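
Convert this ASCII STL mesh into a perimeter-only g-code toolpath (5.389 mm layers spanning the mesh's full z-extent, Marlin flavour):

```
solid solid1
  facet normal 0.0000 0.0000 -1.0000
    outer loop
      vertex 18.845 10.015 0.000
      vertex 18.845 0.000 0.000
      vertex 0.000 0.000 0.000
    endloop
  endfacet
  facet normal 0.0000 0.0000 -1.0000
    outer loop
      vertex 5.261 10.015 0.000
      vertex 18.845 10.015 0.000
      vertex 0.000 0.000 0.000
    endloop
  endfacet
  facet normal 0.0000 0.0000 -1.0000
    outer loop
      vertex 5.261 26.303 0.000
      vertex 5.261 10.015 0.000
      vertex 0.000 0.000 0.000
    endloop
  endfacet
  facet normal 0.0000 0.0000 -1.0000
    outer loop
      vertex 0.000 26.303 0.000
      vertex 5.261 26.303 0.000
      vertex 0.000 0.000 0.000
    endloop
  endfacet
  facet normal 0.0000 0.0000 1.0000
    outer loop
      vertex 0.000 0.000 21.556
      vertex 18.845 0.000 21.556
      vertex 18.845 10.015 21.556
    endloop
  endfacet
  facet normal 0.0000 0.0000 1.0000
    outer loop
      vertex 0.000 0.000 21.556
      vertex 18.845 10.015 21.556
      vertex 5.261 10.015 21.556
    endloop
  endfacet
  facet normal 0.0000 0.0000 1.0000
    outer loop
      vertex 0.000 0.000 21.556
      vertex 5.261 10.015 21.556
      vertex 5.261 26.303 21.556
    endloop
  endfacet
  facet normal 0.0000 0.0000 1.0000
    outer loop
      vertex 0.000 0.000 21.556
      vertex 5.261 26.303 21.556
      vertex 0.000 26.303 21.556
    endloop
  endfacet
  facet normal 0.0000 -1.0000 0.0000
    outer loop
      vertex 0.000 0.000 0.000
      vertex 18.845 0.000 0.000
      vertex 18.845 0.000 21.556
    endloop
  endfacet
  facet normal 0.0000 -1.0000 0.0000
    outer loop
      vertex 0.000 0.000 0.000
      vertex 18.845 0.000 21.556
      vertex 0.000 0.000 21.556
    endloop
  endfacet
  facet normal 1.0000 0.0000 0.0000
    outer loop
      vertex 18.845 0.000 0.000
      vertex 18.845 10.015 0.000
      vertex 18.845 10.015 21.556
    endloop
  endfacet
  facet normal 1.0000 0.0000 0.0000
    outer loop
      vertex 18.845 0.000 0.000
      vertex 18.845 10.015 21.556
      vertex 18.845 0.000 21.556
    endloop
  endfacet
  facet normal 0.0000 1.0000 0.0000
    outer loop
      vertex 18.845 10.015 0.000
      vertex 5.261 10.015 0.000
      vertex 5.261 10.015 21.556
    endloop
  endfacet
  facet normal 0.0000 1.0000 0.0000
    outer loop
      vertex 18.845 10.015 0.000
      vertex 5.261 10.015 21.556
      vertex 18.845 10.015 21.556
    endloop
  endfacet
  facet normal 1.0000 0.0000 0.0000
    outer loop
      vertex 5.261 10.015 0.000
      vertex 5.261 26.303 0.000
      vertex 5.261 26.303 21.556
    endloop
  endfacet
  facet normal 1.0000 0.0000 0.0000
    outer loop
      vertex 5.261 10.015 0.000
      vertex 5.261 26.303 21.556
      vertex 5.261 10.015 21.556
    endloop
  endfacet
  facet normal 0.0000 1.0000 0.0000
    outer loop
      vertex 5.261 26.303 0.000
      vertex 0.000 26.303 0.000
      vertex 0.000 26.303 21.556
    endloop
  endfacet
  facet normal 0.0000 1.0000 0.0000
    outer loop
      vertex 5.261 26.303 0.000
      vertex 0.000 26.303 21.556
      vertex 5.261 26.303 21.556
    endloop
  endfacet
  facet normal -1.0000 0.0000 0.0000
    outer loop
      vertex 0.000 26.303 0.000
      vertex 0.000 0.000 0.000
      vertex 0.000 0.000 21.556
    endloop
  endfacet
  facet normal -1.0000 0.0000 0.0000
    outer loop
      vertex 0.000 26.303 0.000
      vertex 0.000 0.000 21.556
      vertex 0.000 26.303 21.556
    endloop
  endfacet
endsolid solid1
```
; perimeter-only toolpath
G21 ; units = mm
G90 ; absolute positioning
G28 ; home
; layer 1
G0 Z5.389
G0 X0.000 Y0.000
G1 X18.845 Y0.000
G1 X18.845 Y10.015
G1 X5.261 Y10.015
G1 X5.261 Y26.303
G1 X0.000 Y26.303
G1 X0.000 Y0.000
; layer 2
G0 Z10.778
G0 X0.000 Y0.000
G1 X18.845 Y0.000
G1 X18.845 Y10.015
G1 X5.261 Y10.015
G1 X5.261 Y26.303
G1 X0.000 Y26.303
G1 X0.000 Y0.000
; layer 3
G0 Z16.167
G0 X0.000 Y0.000
G1 X18.845 Y0.000
G1 X18.845 Y10.015
G1 X5.261 Y10.015
G1 X5.261 Y26.303
G1 X0.000 Y26.303
G1 X0.000 Y0.000
; layer 4
G0 Z21.556
G0 X0.000 Y0.000
G1 X18.845 Y0.000
G1 X18.845 Y10.015
G1 X5.261 Y10.015
G1 X5.261 Y26.303
G1 X0.000 Y26.303
G1 X0.000 Y0.000
M2 ; end

The solid is an L-shaped prism: outer 18.8 × 26.3 mm, arm thicknesses ≈ 10 mm (horizontal) and 5.26 mm (vertical), extruded 21.6 mm in z. Slicing at Δz = 5.389 mm — 4 equal slices spanning the solid's height, so layer i sits at z = i·h/4 — gives 4 non-empty perimeters. Each is a 6-segment closed polygon; G0 lifts to the layer z and rapids to the start vertex, then G1 traces the edges.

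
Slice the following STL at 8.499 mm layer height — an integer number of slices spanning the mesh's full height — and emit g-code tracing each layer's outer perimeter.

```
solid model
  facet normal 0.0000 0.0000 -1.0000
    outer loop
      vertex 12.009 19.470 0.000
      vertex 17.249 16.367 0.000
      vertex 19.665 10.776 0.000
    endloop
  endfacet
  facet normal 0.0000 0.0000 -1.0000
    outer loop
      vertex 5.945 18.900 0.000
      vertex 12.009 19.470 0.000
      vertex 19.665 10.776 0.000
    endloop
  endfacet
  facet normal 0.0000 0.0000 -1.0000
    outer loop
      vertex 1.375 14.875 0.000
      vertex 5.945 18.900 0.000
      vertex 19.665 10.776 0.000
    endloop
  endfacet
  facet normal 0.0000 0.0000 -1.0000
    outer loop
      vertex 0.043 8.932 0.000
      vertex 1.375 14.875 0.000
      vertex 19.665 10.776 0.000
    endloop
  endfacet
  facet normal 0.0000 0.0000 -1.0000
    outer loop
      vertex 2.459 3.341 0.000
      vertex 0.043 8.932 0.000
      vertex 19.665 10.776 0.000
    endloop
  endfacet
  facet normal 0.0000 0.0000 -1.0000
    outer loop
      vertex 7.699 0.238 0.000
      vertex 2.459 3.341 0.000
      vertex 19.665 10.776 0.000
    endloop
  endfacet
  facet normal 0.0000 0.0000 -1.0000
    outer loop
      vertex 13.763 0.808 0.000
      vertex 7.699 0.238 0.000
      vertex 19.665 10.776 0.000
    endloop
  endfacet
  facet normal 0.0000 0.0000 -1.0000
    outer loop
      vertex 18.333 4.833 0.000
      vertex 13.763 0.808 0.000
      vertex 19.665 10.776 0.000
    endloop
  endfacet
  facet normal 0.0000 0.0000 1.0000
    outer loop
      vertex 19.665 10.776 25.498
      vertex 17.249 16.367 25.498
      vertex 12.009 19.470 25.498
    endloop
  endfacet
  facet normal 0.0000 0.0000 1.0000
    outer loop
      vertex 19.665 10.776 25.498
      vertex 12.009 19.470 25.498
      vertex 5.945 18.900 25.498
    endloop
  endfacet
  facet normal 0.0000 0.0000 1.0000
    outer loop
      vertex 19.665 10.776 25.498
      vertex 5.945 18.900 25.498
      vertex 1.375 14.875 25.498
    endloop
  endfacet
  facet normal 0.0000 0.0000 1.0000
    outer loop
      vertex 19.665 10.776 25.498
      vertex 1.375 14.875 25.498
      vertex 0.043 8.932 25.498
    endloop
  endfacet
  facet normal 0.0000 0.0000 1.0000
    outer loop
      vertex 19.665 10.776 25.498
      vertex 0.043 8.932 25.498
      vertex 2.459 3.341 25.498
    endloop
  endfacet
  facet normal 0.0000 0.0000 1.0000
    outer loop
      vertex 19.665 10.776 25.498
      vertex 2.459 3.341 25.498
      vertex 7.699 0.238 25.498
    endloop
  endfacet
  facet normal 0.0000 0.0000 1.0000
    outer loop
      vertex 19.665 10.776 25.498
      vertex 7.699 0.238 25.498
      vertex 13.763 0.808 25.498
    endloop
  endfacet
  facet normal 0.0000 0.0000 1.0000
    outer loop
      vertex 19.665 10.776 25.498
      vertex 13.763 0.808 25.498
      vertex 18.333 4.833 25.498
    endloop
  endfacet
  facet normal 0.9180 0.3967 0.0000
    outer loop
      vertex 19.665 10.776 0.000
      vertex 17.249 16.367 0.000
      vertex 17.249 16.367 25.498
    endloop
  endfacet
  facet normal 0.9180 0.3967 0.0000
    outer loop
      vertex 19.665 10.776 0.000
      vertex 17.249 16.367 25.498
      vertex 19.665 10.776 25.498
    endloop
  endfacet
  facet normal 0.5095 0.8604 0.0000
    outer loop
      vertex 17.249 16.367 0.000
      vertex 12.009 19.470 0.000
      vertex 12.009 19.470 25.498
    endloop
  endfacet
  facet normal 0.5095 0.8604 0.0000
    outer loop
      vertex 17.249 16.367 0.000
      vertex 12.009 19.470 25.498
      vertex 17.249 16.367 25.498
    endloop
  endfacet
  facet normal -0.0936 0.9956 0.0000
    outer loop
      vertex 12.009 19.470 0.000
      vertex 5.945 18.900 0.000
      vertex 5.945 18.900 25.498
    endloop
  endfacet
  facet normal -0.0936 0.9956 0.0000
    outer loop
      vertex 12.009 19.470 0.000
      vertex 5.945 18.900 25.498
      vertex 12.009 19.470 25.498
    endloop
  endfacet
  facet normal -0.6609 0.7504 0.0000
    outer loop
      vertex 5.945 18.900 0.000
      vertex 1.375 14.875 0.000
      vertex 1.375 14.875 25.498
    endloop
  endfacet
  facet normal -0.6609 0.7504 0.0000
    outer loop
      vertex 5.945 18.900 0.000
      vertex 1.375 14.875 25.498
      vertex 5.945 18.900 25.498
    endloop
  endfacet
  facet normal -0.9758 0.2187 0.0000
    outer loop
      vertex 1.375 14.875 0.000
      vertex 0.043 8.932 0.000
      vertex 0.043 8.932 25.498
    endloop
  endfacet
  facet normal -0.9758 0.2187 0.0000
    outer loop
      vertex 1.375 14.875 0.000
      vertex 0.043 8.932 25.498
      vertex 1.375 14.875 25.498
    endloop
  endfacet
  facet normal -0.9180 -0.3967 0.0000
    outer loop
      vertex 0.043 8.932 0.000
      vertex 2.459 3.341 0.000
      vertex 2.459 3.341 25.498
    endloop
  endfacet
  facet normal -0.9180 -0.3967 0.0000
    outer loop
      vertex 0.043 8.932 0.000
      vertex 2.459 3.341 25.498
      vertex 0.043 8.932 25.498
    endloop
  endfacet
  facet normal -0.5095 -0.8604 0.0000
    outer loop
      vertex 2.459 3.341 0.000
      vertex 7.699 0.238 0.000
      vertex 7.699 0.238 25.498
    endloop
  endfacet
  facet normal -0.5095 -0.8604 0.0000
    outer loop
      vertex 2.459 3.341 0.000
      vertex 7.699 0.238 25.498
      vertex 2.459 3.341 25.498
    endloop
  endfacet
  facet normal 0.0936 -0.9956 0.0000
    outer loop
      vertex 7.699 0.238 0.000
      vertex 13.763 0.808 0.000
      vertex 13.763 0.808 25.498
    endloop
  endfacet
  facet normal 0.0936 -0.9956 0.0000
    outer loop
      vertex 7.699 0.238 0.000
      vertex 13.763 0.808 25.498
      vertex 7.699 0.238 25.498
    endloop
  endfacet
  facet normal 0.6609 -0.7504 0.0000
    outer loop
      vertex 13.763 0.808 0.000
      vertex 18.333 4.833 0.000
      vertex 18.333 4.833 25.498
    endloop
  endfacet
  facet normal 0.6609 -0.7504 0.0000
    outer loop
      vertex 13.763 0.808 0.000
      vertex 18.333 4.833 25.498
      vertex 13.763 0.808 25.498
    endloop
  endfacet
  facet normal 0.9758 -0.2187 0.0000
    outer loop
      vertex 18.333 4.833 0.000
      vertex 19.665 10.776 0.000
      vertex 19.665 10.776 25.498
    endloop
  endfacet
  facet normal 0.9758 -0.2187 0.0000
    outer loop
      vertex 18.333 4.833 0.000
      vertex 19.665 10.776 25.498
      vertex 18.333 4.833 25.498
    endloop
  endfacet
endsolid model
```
; perimeter-only toolpath
G21 ; units = mm
G90 ; absolute positioning
G28 ; home
; layer 1
G0 Z8.499
G0 X19.665 Y10.776
G1 X17.249 Y16.367
G1 X12.009 Y19.470
G1 X5.945 Y18.900
G1 X1.375 Y14.875
G1 X0.043 Y8.932
G1 X2.459 Y3.341
G1 X7.699 Y0.238
G1 X13.763 Y0.808
G1 X18.333 Y4.833
G1 X19.665 Y10.776
; layer 2
G0 Z16.999
G0 X19.665 Y10.776
G1 X17.249 Y16.367
G1 X12.009 Y19.470
G1 X5.945 Y18.900
G1 X1.375 Y14.875
G1 X0.043 Y8.932
G1 X2.459 Y3.341
G1 X7.699 Y0.238
G1 X13.763 Y0.808
G1 X18.333 Y4.833
G1 X19.665 Y10.776
; layer 3
G0 Z25.498
G0 X19.665 Y10.776
G1 X17.249 Y16.367
G1 X12.009 Y19.470
G1 X5.945 Y18.900
G1 X1.375 Y14.875
G1 X0.043 Y8.932
G1 X2.459 Y3.341
G1 X7.699 Y0.238
G1 X13.763 Y0.808
G1 X18.333 Y4.833
G1 X19.665 Y10.776
M2 ; end

The solid is a regular 10-sided prism (a cylinder approximated with 10 flat sides), circumscribed radius ≈ 9.85 mm, height ≈ 25.5 mm. Slicing at Δz = 8.499 mm — 3 equal slices spanning the solid's height, so layer i sits at z = i·h/3 — gives 3 non-empty perimeters. Each is a 10-segment closed polygon; G0 lifts to the layer z and rapids to the start vertex, then G1 traces the edges.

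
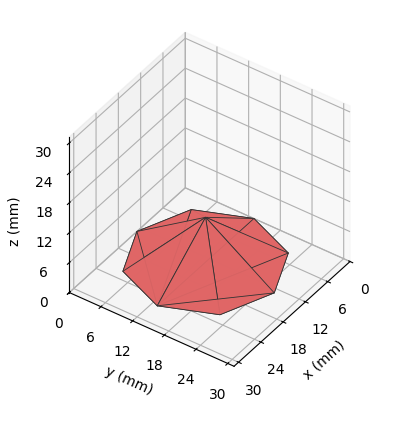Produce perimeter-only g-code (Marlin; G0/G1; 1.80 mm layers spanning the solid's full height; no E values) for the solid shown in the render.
Reading the render: the shape is a regular 8-sided pyramid, base circumscribed radius ≈ 13 mm, apex at z ≈ 9 mm (dimensions read to the nearest mm from the axis ticks). For the g-code, the solid's height is divided into equal slices at the stated Δz and each level perimeter traced with G1 moves after a G0 lift.

; perimeter-only toolpath
G21 ; units = mm
G90 ; absolute positioning
G28 ; home
; layer 1
G0 Z1.80
G0 X23.40 Y13.00
G1 X20.35 Y20.35
G1 X13.00 Y23.40
G1 X5.65 Y20.35
G1 X2.60 Y13.00
G1 X5.65 Y5.65
G1 X13.00 Y2.60
G1 X20.35 Y5.65
G1 X23.40 Y13.00
; layer 2
G0 Z3.60
G0 X20.80 Y13.00
G1 X18.51 Y18.51
G1 X13.00 Y20.80
G1 X7.49 Y18.51
G1 X5.20 Y13.00
G1 X7.49 Y7.49
G1 X13.00 Y5.20
G1 X18.51 Y7.49
G1 X20.80 Y13.00
; layer 3
G0 Z5.40
G0 X18.20 Y13.00
G1 X16.68 Y16.68
G1 X13.00 Y18.20
G1 X9.32 Y16.68
G1 X7.80 Y13.00
G1 X9.32 Y9.32
G1 X13.00 Y7.80
G1 X16.68 Y9.32
G1 X18.20 Y13.00
; layer 4
G0 Z7.20
G0 X15.60 Y13.00
G1 X14.84 Y14.84
G1 X13.00 Y15.60
G1 X11.16 Y14.84
G1 X10.40 Y13.00
G1 X11.16 Y11.16
G1 X13.00 Y10.40
G1 X14.84 Y11.16
G1 X15.60 Y13.00
M2 ; end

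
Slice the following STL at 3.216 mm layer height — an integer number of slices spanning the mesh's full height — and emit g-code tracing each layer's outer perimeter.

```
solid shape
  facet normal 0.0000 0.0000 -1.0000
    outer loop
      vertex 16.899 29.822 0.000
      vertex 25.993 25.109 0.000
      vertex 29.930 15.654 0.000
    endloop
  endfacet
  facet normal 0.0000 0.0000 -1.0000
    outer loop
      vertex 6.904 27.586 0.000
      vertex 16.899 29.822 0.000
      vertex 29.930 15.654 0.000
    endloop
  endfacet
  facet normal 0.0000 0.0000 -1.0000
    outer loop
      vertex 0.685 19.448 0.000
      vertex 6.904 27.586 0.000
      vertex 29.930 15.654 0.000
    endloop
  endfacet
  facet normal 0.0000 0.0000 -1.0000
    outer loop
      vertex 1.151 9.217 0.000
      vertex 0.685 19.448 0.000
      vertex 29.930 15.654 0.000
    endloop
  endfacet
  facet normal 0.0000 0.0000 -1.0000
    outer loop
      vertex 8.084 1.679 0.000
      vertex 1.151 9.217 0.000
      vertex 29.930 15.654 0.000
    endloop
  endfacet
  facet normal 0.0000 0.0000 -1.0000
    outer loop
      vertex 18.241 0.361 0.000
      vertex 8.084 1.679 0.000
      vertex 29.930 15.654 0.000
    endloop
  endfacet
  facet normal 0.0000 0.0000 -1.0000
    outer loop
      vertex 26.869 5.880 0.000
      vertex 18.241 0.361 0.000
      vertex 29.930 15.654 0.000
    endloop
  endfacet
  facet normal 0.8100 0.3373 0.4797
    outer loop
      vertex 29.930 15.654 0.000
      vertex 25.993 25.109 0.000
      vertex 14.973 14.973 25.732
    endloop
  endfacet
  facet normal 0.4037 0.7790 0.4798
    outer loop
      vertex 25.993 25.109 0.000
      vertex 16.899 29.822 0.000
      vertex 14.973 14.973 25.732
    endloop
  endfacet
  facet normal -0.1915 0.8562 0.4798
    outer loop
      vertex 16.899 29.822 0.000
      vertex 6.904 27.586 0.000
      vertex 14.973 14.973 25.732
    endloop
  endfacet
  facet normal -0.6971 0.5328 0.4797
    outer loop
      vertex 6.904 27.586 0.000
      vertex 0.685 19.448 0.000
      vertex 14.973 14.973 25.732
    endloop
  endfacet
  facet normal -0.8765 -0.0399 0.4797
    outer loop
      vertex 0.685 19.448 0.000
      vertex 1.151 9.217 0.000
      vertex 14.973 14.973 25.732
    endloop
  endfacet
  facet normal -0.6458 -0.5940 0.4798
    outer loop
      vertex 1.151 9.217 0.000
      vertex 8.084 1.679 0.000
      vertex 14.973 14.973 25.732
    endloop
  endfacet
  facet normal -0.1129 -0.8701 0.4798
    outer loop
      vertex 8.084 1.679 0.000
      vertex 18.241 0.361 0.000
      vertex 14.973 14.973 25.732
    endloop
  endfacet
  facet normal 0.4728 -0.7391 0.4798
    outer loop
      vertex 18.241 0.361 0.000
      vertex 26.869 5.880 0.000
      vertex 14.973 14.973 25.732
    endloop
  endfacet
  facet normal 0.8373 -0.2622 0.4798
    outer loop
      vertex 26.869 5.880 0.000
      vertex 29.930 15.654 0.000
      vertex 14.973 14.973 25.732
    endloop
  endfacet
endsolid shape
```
; perimeter-only toolpath
G21 ; units = mm
G90 ; absolute positioning
G28 ; home
; layer 1
G0 Z3.216
G0 X28.060 Y15.569
G1 X24.616 Y23.842
G1 X16.658 Y27.966
G1 X7.913 Y26.009
G1 X2.471 Y18.889
G1 X2.879 Y9.937
G1 X8.945 Y3.341
G1 X17.832 Y2.188
G1 X25.382 Y7.017
G1 X28.060 Y15.569
; layer 2
G0 Z6.433
G0 X26.191 Y15.484
G1 X23.238 Y22.575
G1 X16.418 Y26.110
G1 X8.921 Y24.433
G1 X4.257 Y18.329
G1 X4.607 Y10.656
G1 X9.806 Y5.003
G1 X17.424 Y4.014
G1 X23.895 Y8.153
G1 X26.191 Y15.484
; layer 3
G0 Z9.649
G0 X24.321 Y15.399
G1 X21.861 Y21.308
G1 X16.177 Y24.254
G1 X9.930 Y22.856
G1 X6.043 Y17.770
G1 X6.334 Y11.376
G1 X10.667 Y6.664
G1 X17.015 Y5.841
G1 X22.408 Y9.290
G1 X24.321 Y15.399
; layer 4
G0 Z12.866
G0 X22.451 Y15.314
G1 X20.483 Y20.041
G1 X15.936 Y22.398
G1 X10.939 Y21.279
G1 X7.829 Y17.210
G1 X8.062 Y12.095
G1 X11.529 Y8.326
G1 X16.607 Y7.667
G1 X20.921 Y10.427
G1 X22.451 Y15.314
; layer 5
G0 Z16.082
G0 X20.582 Y15.228
G1 X19.105 Y18.774
G1 X15.695 Y20.541
G1 X11.947 Y19.703
G1 X9.615 Y16.651
G1 X9.790 Y12.815
G1 X12.390 Y9.988
G1 X16.199 Y9.494
G1 X19.434 Y11.563
G1 X20.582 Y15.228
; layer 6
G0 Z19.299
G0 X18.712 Y15.143
G1 X17.728 Y17.507
G1 X15.455 Y18.685
G1 X12.956 Y18.126
G1 X11.401 Y16.092
G1 X11.518 Y13.534
G1 X13.251 Y11.650
G1 X15.790 Y11.320
G1 X17.947 Y12.700
G1 X18.712 Y15.143
; layer 7
G0 Z22.515
G0 X16.843 Y15.058
G1 X16.351 Y16.240
G1 X15.214 Y16.829
G1 X13.964 Y16.550
G1 X13.187 Y15.532
G1 X13.245 Y14.254
G1 X14.112 Y13.311
G1 X15.382 Y13.147
G1 X16.460 Y13.836
G1 X16.843 Y15.058
M2 ; end

The solid is a regular 9-sided pyramid, base circumscribed radius ≈ 15 mm, apex at z ≈ 25.7 mm. Slicing at Δz = 3.216 mm — 8 equal slices spanning the solid's height, so layer i sits at z = i·h/8 — gives 7 non-empty perimeters. Each is a 9-segment closed polygon; G0 lifts to the layer z and rapids to the start vertex, then G1 traces the edges. The cross-section shrinks linearly with z (the slice at the apex is degenerate and omitted).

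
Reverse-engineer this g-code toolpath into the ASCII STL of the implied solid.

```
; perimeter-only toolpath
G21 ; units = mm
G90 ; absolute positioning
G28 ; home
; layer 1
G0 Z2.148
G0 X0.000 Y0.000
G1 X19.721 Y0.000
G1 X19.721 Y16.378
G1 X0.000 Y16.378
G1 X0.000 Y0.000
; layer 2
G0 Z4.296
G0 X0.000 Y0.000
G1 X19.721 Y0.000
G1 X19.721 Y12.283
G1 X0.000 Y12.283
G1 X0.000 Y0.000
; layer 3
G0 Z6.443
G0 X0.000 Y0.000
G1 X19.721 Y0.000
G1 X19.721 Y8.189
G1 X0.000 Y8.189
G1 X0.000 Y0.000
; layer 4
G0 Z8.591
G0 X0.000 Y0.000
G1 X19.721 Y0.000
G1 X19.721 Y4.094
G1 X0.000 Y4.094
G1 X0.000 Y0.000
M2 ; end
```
solid part
  facet normal 0.0000 0.0000 -1.0000
    outer loop
      vertex 19.721 20.472 0.000
      vertex 19.721 0.000 0.000
      vertex 0.000 0.000 0.000
    endloop
  endfacet
  facet normal 0.0000 0.0000 -1.0000
    outer loop
      vertex 0.000 20.472 0.000
      vertex 19.721 20.472 0.000
      vertex 0.000 0.000 0.000
    endloop
  endfacet
  facet normal 0.0000 -1.0000 0.0000
    outer loop
      vertex 0.000 0.000 0.000
      vertex 19.721 0.000 0.000
      vertex 19.721 0.000 10.739
    endloop
  endfacet
  facet normal 0.0000 -1.0000 0.0000
    outer loop
      vertex 0.000 0.000 0.000
      vertex 19.721 0.000 10.739
      vertex 0.000 0.000 10.739
    endloop
  endfacet
  facet normal 0.0000 0.4645 0.8856
    outer loop
      vertex 0.000 0.000 10.739
      vertex 19.721 0.000 10.739
      vertex 19.721 20.472 0.000
    endloop
  endfacet
  facet normal 0.0000 0.4645 0.8856
    outer loop
      vertex 0.000 0.000 10.739
      vertex 19.721 20.472 0.000
      vertex 0.000 20.472 0.000
    endloop
  endfacet
  facet normal -1.0000 0.0000 0.0000
    outer loop
      vertex 0.000 0.000 10.739
      vertex 0.000 20.472 0.000
      vertex 0.000 0.000 0.000
    endloop
  endfacet
  facet normal 1.0000 0.0000 0.0000
    outer loop
      vertex 19.721 0.000 0.000
      vertex 19.721 20.472 0.000
      vertex 19.721 0.000 10.739
    endloop
  endfacet
endsolid part

The G0 Z moves step by Δz≈2.148 mm. The G1 loops shrink linearly with z, so the solid tapers from its base footprint up to z≈10.7. Closing with a flat bottom cap and the tapered top and triangulating gives 8 facets — a wedge (ramp): 19.7 × 20.5 mm base, rising to 10.7 mm along the y=0 edge and sloping linearly to z=0 at y=20.5.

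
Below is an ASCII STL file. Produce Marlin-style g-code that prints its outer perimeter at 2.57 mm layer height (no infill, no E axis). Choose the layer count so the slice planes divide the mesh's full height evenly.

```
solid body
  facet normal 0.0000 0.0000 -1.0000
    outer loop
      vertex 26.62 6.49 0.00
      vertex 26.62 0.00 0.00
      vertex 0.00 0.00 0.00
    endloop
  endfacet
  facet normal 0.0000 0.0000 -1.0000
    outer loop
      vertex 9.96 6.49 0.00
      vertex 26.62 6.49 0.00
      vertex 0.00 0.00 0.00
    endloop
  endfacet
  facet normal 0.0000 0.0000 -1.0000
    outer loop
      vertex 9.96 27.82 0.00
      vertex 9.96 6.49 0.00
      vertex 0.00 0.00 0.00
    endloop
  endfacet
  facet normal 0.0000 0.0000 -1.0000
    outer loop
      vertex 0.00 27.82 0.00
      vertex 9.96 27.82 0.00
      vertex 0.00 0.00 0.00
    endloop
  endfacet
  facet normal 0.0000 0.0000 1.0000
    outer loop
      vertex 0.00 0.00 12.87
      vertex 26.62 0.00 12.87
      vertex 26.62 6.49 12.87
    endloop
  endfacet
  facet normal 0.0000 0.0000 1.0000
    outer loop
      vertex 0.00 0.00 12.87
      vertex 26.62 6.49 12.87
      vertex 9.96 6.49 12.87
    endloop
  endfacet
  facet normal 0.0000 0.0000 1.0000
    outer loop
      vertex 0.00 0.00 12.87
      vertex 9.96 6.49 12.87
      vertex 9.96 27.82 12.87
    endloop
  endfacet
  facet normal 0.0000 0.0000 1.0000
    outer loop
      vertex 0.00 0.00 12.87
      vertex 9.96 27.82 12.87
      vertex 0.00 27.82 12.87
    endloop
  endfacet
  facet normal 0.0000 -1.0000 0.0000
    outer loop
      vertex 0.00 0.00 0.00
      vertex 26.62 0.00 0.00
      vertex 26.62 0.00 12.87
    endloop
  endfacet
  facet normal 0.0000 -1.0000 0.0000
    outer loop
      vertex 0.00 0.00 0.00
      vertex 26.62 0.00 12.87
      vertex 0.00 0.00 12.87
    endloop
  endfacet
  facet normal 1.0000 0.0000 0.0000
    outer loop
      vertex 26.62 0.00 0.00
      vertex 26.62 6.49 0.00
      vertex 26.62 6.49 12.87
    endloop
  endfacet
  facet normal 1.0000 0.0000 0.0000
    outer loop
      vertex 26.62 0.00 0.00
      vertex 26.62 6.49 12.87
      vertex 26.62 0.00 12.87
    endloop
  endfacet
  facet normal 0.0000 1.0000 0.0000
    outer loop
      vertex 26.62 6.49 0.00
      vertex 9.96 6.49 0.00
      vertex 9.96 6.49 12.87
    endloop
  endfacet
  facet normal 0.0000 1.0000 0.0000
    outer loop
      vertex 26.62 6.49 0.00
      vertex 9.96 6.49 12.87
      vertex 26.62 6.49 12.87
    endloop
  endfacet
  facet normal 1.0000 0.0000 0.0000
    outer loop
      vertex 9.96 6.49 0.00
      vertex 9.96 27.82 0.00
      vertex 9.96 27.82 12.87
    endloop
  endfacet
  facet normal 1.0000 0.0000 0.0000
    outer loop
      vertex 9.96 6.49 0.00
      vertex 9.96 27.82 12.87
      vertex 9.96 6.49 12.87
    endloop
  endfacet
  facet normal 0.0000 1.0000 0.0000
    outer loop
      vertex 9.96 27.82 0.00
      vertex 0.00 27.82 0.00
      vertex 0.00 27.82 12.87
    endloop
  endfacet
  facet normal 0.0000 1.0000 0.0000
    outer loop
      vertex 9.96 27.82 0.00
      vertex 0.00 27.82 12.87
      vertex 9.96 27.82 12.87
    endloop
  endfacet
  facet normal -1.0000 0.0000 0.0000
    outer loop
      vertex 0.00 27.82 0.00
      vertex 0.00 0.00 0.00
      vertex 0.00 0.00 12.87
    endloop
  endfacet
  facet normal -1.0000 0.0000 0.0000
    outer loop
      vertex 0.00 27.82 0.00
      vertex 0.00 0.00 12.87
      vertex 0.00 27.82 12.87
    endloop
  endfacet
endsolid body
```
; perimeter-only toolpath
G21 ; units = mm
G90 ; absolute positioning
G28 ; home
; layer 1
G0 Z2.57
G0 X0.00 Y0.00
G1 X26.62 Y0.00
G1 X26.62 Y6.49
G1 X9.96 Y6.49
G1 X9.96 Y27.82
G1 X0.00 Y27.82
G1 X0.00 Y0.00
; layer 2
G0 Z5.15
G0 X0.00 Y0.00
G1 X26.62 Y0.00
G1 X26.62 Y6.49
G1 X9.96 Y6.49
G1 X9.96 Y27.82
G1 X0.00 Y27.82
G1 X0.00 Y0.00
; layer 3
G0 Z7.72
G0 X0.00 Y0.00
G1 X26.62 Y0.00
G1 X26.62 Y6.49
G1 X9.96 Y6.49
G1 X9.96 Y27.82
G1 X0.00 Y27.82
G1 X0.00 Y0.00
; layer 4
G0 Z10.30
G0 X0.00 Y0.00
G1 X26.62 Y0.00
G1 X26.62 Y6.49
G1 X9.96 Y6.49
G1 X9.96 Y27.82
G1 X0.00 Y27.82
G1 X0.00 Y0.00
; layer 5
G0 Z12.87
G0 X0.00 Y0.00
G1 X26.62 Y0.00
G1 X26.62 Y6.49
G1 X9.96 Y6.49
G1 X9.96 Y27.82
G1 X0.00 Y27.82
G1 X0.00 Y0.00
M2 ; end

The solid is an L-shaped prism: outer 26.6 × 27.8 mm, arm thicknesses ≈ 6.49 mm (horizontal) and 9.96 mm (vertical), extruded 12.9 mm in z. Slicing at Δz = 2.57 mm — 5 equal slices spanning the solid's height, so layer i sits at z = i·h/5 — gives 5 non-empty perimeters. Each is a 6-segment closed polygon; G0 lifts to the layer z and rapids to the start vertex, then G1 traces the edges.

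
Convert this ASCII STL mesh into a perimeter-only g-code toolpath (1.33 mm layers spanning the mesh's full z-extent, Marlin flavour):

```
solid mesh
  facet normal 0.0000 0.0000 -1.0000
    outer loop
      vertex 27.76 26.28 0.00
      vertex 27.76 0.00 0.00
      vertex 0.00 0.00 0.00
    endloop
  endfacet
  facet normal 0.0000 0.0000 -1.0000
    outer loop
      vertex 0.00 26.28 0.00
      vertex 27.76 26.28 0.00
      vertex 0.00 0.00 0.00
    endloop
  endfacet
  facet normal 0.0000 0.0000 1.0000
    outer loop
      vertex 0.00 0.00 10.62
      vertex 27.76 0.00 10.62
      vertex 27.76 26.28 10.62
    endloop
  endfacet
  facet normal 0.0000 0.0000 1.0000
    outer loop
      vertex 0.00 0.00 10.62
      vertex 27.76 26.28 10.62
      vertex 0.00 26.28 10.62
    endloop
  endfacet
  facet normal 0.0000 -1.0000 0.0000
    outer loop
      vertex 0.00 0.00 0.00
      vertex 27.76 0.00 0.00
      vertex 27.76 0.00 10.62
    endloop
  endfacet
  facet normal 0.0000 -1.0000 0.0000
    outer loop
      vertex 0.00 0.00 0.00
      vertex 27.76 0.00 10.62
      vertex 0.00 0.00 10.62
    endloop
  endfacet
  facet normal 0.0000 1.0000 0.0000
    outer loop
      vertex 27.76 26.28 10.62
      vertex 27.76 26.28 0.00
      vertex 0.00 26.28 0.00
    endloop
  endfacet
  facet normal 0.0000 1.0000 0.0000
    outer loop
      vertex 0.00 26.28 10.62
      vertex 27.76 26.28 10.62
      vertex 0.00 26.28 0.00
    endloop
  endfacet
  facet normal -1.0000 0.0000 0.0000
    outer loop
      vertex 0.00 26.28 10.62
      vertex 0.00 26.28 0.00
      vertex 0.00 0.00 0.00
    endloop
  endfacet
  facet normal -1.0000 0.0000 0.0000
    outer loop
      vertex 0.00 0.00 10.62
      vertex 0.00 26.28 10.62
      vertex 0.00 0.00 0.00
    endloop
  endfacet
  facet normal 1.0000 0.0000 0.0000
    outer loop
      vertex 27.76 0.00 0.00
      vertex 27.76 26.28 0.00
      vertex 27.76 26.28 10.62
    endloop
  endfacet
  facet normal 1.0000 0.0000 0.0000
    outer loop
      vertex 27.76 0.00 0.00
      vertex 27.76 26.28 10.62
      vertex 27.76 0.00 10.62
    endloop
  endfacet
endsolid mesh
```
; perimeter-only toolpath
G21 ; units = mm
G90 ; absolute positioning
G28 ; home
; layer 1
G0 Z1.33
G0 X0.00 Y0.00
G1 X27.76 Y0.00
G1 X27.76 Y26.28
G1 X0.00 Y26.28
G1 X0.00 Y0.00
; layer 2
G0 Z2.65
G0 X0.00 Y0.00
G1 X27.76 Y0.00
G1 X27.76 Y26.28
G1 X0.00 Y26.28
G1 X0.00 Y0.00
; layer 3
G0 Z3.98
G0 X0.00 Y0.00
G1 X27.76 Y0.00
G1 X27.76 Y26.28
G1 X0.00 Y26.28
G1 X0.00 Y0.00
; layer 4
G0 Z5.31
G0 X0.00 Y0.00
G1 X27.76 Y0.00
G1 X27.76 Y26.28
G1 X0.00 Y26.28
G1 X0.00 Y0.00
; layer 5
G0 Z6.64
G0 X0.00 Y0.00
G1 X27.76 Y0.00
G1 X27.76 Y26.28
G1 X0.00 Y26.28
G1 X0.00 Y0.00
; layer 6
G0 Z7.96
G0 X0.00 Y0.00
G1 X27.76 Y0.00
G1 X27.76 Y26.28
G1 X0.00 Y26.28
G1 X0.00 Y0.00
; layer 7
G0 Z9.29
G0 X0.00 Y0.00
G1 X27.76 Y0.00
G1 X27.76 Y26.28
G1 X0.00 Y26.28
G1 X0.00 Y0.00
; layer 8
G0 Z10.62
G0 X0.00 Y0.00
G1 X27.76 Y0.00
G1 X27.76 Y26.28
G1 X0.00 Y26.28
G1 X0.00 Y0.00
M2 ; end

The solid is a rectangular box, roughly 27.8 × 26.3 mm footprint and 10.6 mm tall. Slicing at Δz = 1.33 mm — 8 equal slices spanning the solid's height, so layer i sits at z = i·h/8 — gives 8 non-empty perimeters. Each is a 4-segment closed polygon; G0 lifts to the layer z and rapids to the start vertex, then G1 traces the edges.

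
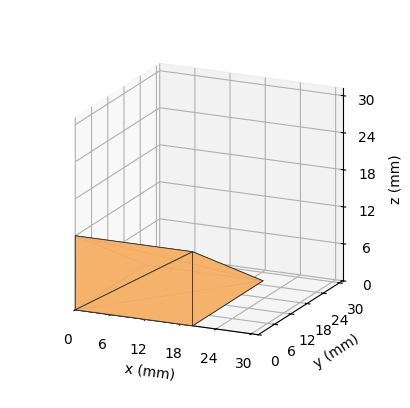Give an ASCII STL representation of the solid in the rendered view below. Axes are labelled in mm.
Reading the render: the shape is a wedge (ramp): 20 × 26 mm base, rising to 12 mm along the y=0 edge and sloping linearly to z=0 at y=26 (dimensions read to the nearest mm from the axis ticks). For the STL, each face is triangulated and given an outward normal.

solid part
  facet normal 0.0000 0.0000 -1.0000
    outer loop
      vertex 20.0 26.0 0.0
      vertex 20.0 0.0 0.0
      vertex 0.0 0.0 0.0
    endloop
  endfacet
  facet normal 0.0000 0.0000 -1.0000
    outer loop
      vertex 0.0 26.0 0.0
      vertex 20.0 26.0 0.0
      vertex 0.0 0.0 0.0
    endloop
  endfacet
  facet normal 0.0000 -1.0000 0.0000
    outer loop
      vertex 0.0 0.0 0.0
      vertex 20.0 0.0 0.0
      vertex 20.0 0.0 12.0
    endloop
  endfacet
  facet normal 0.0000 -1.0000 0.0000
    outer loop
      vertex 0.0 0.0 0.0
      vertex 20.0 0.0 12.0
      vertex 0.0 0.0 12.0
    endloop
  endfacet
  facet normal 0.0000 0.4191 0.9080
    outer loop
      vertex 0.0 0.0 12.0
      vertex 20.0 0.0 12.0
      vertex 20.0 26.0 0.0
    endloop
  endfacet
  facet normal 0.0000 0.4191 0.9080
    outer loop
      vertex 0.0 0.0 12.0
      vertex 20.0 26.0 0.0
      vertex 0.0 26.0 0.0
    endloop
  endfacet
  facet normal -1.0000 0.0000 0.0000
    outer loop
      vertex 0.0 0.0 12.0
      vertex 0.0 26.0 0.0
      vertex 0.0 0.0 0.0
    endloop
  endfacet
  facet normal 1.0000 0.0000 0.0000
    outer loop
      vertex 20.0 0.0 0.0
      vertex 20.0 26.0 0.0
      vertex 20.0 0.0 12.0
    endloop
  endfacet
endsolid part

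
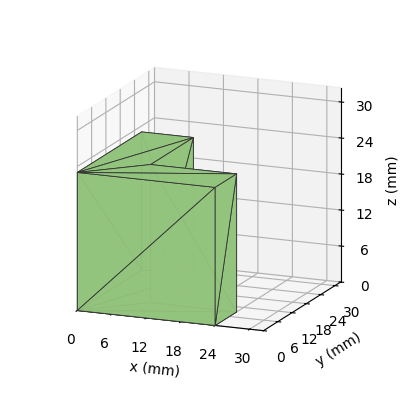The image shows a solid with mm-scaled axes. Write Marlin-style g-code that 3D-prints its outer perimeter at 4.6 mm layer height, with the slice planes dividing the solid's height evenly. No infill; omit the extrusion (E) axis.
Reading the render: the shape is an L-shaped prism: outer 24 × 27 mm, arm thicknesses ≈ 9 mm (horizontal) and 9 mm (vertical), extruded 23 mm in z (dimensions read to the nearest mm from the axis ticks). For the g-code, the solid's height is divided into equal slices at the stated Δz and each level perimeter traced with G1 moves after a G0 lift.

; perimeter-only toolpath
G21 ; units = mm
G90 ; absolute positioning
G28 ; home
; layer 1
G0 Z4.6
G0 X0.0 Y0.0
G1 X24.0 Y0.0
G1 X24.0 Y9.0
G1 X9.0 Y9.0
G1 X9.0 Y27.0
G1 X0.0 Y27.0
G1 X0.0 Y0.0
; layer 2
G0 Z9.2
G0 X0.0 Y0.0
G1 X24.0 Y0.0
G1 X24.0 Y9.0
G1 X9.0 Y9.0
G1 X9.0 Y27.0
G1 X0.0 Y27.0
G1 X0.0 Y0.0
; layer 3
G0 Z13.8
G0 X0.0 Y0.0
G1 X24.0 Y0.0
G1 X24.0 Y9.0
G1 X9.0 Y9.0
G1 X9.0 Y27.0
G1 X0.0 Y27.0
G1 X0.0 Y0.0
; layer 4
G0 Z18.4
G0 X0.0 Y0.0
G1 X24.0 Y0.0
G1 X24.0 Y9.0
G1 X9.0 Y9.0
G1 X9.0 Y27.0
G1 X0.0 Y27.0
G1 X0.0 Y0.0
; layer 5
G0 Z23.0
G0 X0.0 Y0.0
G1 X24.0 Y0.0
G1 X24.0 Y9.0
G1 X9.0 Y9.0
G1 X9.0 Y27.0
G1 X0.0 Y27.0
G1 X0.0 Y0.0
M2 ; end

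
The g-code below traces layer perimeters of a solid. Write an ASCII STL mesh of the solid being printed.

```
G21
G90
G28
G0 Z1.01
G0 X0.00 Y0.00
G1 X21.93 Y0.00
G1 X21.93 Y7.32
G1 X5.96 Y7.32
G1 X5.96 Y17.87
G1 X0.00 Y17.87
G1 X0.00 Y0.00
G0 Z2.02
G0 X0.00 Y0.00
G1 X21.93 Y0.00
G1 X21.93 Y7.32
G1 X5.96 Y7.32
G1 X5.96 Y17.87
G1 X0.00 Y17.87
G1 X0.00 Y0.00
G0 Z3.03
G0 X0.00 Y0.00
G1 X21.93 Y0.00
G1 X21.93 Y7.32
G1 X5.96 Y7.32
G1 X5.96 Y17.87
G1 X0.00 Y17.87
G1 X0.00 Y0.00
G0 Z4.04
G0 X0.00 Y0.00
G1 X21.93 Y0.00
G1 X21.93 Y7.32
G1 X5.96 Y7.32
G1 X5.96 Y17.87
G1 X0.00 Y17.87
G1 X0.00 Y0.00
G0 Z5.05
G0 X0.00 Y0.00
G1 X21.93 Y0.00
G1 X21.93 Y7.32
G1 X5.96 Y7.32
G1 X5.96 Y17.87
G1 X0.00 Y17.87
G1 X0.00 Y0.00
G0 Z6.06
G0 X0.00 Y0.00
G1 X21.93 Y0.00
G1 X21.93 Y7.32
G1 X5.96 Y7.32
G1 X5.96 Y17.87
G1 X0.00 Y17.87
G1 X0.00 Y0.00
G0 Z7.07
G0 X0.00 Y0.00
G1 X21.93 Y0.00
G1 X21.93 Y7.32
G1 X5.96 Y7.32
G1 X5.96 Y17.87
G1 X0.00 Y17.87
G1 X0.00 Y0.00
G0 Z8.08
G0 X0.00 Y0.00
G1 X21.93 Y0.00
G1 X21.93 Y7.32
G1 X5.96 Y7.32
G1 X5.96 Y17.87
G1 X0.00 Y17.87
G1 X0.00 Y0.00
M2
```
solid part
  facet normal 0.0000 0.0000 -1.0000
    outer loop
      vertex 21.93 7.32 0.00
      vertex 21.93 0.00 0.00
      vertex 0.00 0.00 0.00
    endloop
  endfacet
  facet normal 0.0000 0.0000 -1.0000
    outer loop
      vertex 5.96 7.32 0.00
      vertex 21.93 7.32 0.00
      vertex 0.00 0.00 0.00
    endloop
  endfacet
  facet normal 0.0000 0.0000 -1.0000
    outer loop
      vertex 5.96 17.87 0.00
      vertex 5.96 7.32 0.00
      vertex 0.00 0.00 0.00
    endloop
  endfacet
  facet normal 0.0000 0.0000 -1.0000
    outer loop
      vertex 0.00 17.87 0.00
      vertex 5.96 17.87 0.00
      vertex 0.00 0.00 0.00
    endloop
  endfacet
  facet normal 0.0000 0.0000 1.0000
    outer loop
      vertex 0.00 0.00 8.08
      vertex 21.93 0.00 8.08
      vertex 21.93 7.32 8.08
    endloop
  endfacet
  facet normal 0.0000 0.0000 1.0000
    outer loop
      vertex 0.00 0.00 8.08
      vertex 21.93 7.32 8.08
      vertex 5.96 7.32 8.08
    endloop
  endfacet
  facet normal 0.0000 0.0000 1.0000
    outer loop
      vertex 0.00 0.00 8.08
      vertex 5.96 7.32 8.08
      vertex 5.96 17.87 8.08
    endloop
  endfacet
  facet normal 0.0000 0.0000 1.0000
    outer loop
      vertex 0.00 0.00 8.08
      vertex 5.96 17.87 8.08
      vertex 0.00 17.87 8.08
    endloop
  endfacet
  facet normal 0.0000 -1.0000 0.0000
    outer loop
      vertex 0.00 0.00 0.00
      vertex 21.93 0.00 0.00
      vertex 21.93 0.00 8.08
    endloop
  endfacet
  facet normal 0.0000 -1.0000 0.0000
    outer loop
      vertex 0.00 0.00 0.00
      vertex 21.93 0.00 8.08
      vertex 0.00 0.00 8.08
    endloop
  endfacet
  facet normal 1.0000 0.0000 0.0000
    outer loop
      vertex 21.93 0.00 0.00
      vertex 21.93 7.32 0.00
      vertex 21.93 7.32 8.08
    endloop
  endfacet
  facet normal 1.0000 0.0000 0.0000
    outer loop
      vertex 21.93 0.00 0.00
      vertex 21.93 7.32 8.08
      vertex 21.93 0.00 8.08
    endloop
  endfacet
  facet normal 0.0000 1.0000 0.0000
    outer loop
      vertex 21.93 7.32 0.00
      vertex 5.96 7.32 0.00
      vertex 5.96 7.32 8.08
    endloop
  endfacet
  facet normal 0.0000 1.0000 0.0000
    outer loop
      vertex 21.93 7.32 0.00
      vertex 5.96 7.32 8.08
      vertex 21.93 7.32 8.08
    endloop
  endfacet
  facet normal 1.0000 0.0000 0.0000
    outer loop
      vertex 5.96 7.32 0.00
      vertex 5.96 17.87 0.00
      vertex 5.96 17.87 8.08
    endloop
  endfacet
  facet normal 1.0000 0.0000 0.0000
    outer loop
      vertex 5.96 7.32 0.00
      vertex 5.96 17.87 8.08
      vertex 5.96 7.32 8.08
    endloop
  endfacet
  facet normal 0.0000 1.0000 0.0000
    outer loop
      vertex 5.96 17.87 0.00
      vertex 0.00 17.87 0.00
      vertex 0.00 17.87 8.08
    endloop
  endfacet
  facet normal 0.0000 1.0000 0.0000
    outer loop
      vertex 5.96 17.87 0.00
      vertex 0.00 17.87 8.08
      vertex 5.96 17.87 8.08
    endloop
  endfacet
  facet normal -1.0000 0.0000 0.0000
    outer loop
      vertex 0.00 17.87 0.00
      vertex 0.00 0.00 0.00
      vertex 0.00 0.00 8.08
    endloop
  endfacet
  facet normal -1.0000 0.0000 0.0000
    outer loop
      vertex 0.00 17.87 0.00
      vertex 0.00 0.00 8.08
      vertex 0.00 17.87 8.08
    endloop
  endfacet
endsolid part

The G0 Z moves step by Δz≈1.01 mm. Every layer's G1 loop is the same polygon, so the solid is a straight extrusion of it from z=0 to z≈8.08. Closing with flat bottom and top caps and triangulating gives 20 facets — an L-shaped prism: outer 21.9 × 17.9 mm, arm thicknesses ≈ 7.32 mm (horizontal) and 5.96 mm (vertical), extruded 8.08 mm in z.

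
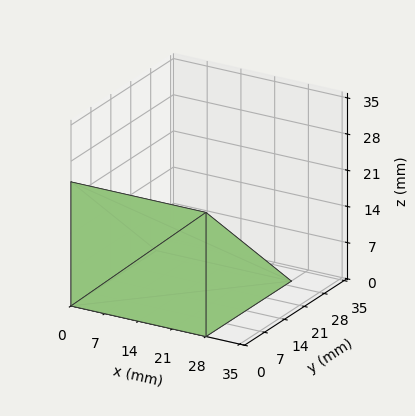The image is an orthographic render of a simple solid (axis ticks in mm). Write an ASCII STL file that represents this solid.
Reading the render: the shape is a wedge (ramp): 28 × 30 mm base, rising to 24 mm along the y=0 edge and sloping linearly to z=0 at y=30 (dimensions read to the nearest mm from the axis ticks). For the STL, each face is triangulated and given an outward normal.

solid part
  facet normal 0.0000 0.0000 -1.0000
    outer loop
      vertex 28.00 30.00 0.00
      vertex 28.00 0.00 0.00
      vertex 0.00 0.00 0.00
    endloop
  endfacet
  facet normal 0.0000 0.0000 -1.0000
    outer loop
      vertex 0.00 30.00 0.00
      vertex 28.00 30.00 0.00
      vertex 0.00 0.00 0.00
    endloop
  endfacet
  facet normal 0.0000 -1.0000 0.0000
    outer loop
      vertex 0.00 0.00 0.00
      vertex 28.00 0.00 0.00
      vertex 28.00 0.00 24.00
    endloop
  endfacet
  facet normal 0.0000 -1.0000 0.0000
    outer loop
      vertex 0.00 0.00 0.00
      vertex 28.00 0.00 24.00
      vertex 0.00 0.00 24.00
    endloop
  endfacet
  facet normal 0.0000 0.6247 0.7809
    outer loop
      vertex 0.00 0.00 24.00
      vertex 28.00 0.00 24.00
      vertex 28.00 30.00 0.00
    endloop
  endfacet
  facet normal 0.0000 0.6247 0.7809
    outer loop
      vertex 0.00 0.00 24.00
      vertex 28.00 30.00 0.00
      vertex 0.00 30.00 0.00
    endloop
  endfacet
  facet normal -1.0000 0.0000 0.0000
    outer loop
      vertex 0.00 0.00 24.00
      vertex 0.00 30.00 0.00
      vertex 0.00 0.00 0.00
    endloop
  endfacet
  facet normal 1.0000 0.0000 0.0000
    outer loop
      vertex 28.00 0.00 0.00
      vertex 28.00 30.00 0.00
      vertex 28.00 0.00 24.00
    endloop
  endfacet
endsolid part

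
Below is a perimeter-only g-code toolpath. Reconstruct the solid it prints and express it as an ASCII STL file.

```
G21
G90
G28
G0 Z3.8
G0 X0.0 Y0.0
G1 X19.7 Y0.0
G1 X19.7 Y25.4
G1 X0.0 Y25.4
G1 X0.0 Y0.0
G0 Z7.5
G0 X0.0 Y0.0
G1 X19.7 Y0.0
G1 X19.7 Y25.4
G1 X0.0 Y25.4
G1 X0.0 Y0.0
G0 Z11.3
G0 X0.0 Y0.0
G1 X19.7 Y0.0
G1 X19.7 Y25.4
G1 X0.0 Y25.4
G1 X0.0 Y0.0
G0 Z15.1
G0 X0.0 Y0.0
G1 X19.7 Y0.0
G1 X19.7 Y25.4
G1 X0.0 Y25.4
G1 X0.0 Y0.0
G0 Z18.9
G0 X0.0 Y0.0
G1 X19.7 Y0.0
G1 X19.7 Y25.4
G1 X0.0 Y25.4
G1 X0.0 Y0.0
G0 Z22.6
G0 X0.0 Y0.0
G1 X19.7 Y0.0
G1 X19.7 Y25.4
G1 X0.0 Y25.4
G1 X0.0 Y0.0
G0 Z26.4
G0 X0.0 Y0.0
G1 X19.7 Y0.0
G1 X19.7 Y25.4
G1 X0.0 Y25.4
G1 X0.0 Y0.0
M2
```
solid part
  facet normal 0.0000 0.0000 -1.0000
    outer loop
      vertex 19.7 25.4 0.0
      vertex 19.7 0.0 0.0
      vertex 0.0 0.0 0.0
    endloop
  endfacet
  facet normal 0.0000 0.0000 -1.0000
    outer loop
      vertex 0.0 25.4 0.0
      vertex 19.7 25.4 0.0
      vertex 0.0 0.0 0.0
    endloop
  endfacet
  facet normal 0.0000 0.0000 1.0000
    outer loop
      vertex 0.0 0.0 26.4
      vertex 19.7 0.0 26.4
      vertex 19.7 25.4 26.4
    endloop
  endfacet
  facet normal 0.0000 0.0000 1.0000
    outer loop
      vertex 0.0 0.0 26.4
      vertex 19.7 25.4 26.4
      vertex 0.0 25.4 26.4
    endloop
  endfacet
  facet normal 0.0000 -1.0000 0.0000
    outer loop
      vertex 0.0 0.0 0.0
      vertex 19.7 0.0 0.0
      vertex 19.7 0.0 26.4
    endloop
  endfacet
  facet normal 0.0000 -1.0000 0.0000
    outer loop
      vertex 0.0 0.0 0.0
      vertex 19.7 0.0 26.4
      vertex 0.0 0.0 26.4
    endloop
  endfacet
  facet normal 0.0000 1.0000 0.0000
    outer loop
      vertex 19.7 25.4 26.4
      vertex 19.7 25.4 0.0
      vertex 0.0 25.4 0.0
    endloop
  endfacet
  facet normal 0.0000 1.0000 0.0000
    outer loop
      vertex 0.0 25.4 26.4
      vertex 19.7 25.4 26.4
      vertex 0.0 25.4 0.0
    endloop
  endfacet
  facet normal -1.0000 0.0000 0.0000
    outer loop
      vertex 0.0 25.4 26.4
      vertex 0.0 25.4 0.0
      vertex 0.0 0.0 0.0
    endloop
  endfacet
  facet normal -1.0000 0.0000 0.0000
    outer loop
      vertex 0.0 0.0 26.4
      vertex 0.0 25.4 26.4
      vertex 0.0 0.0 0.0
    endloop
  endfacet
  facet normal 1.0000 0.0000 0.0000
    outer loop
      vertex 19.7 0.0 0.0
      vertex 19.7 25.4 0.0
      vertex 19.7 25.4 26.4
    endloop
  endfacet
  facet normal 1.0000 0.0000 0.0000
    outer loop
      vertex 19.7 0.0 0.0
      vertex 19.7 25.4 26.4
      vertex 19.7 0.0 26.4
    endloop
  endfacet
endsolid part

The G0 Z moves step by Δz≈3.8 mm. Every layer's G1 loop is the same polygon, so the solid is a straight extrusion of it from z=0 to z≈26.4. Closing with flat bottom and top caps and triangulating gives 12 facets — a rectangular box, roughly 19.7 × 25.4 mm footprint and 26.4 mm tall.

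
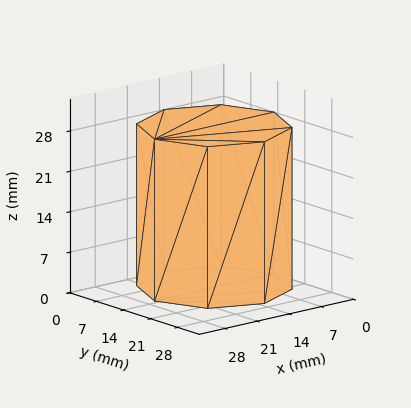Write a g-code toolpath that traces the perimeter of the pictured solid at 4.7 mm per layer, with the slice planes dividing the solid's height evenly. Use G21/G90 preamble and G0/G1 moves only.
Reading the render: the shape is a regular 8-sided prism (a cylinder approximated with 8 flat sides), circumscribed radius ≈ 13 mm, height ≈ 28 mm (dimensions read to the nearest mm from the axis ticks). For the g-code, the solid's height is divided into equal slices at the stated Δz and each level perimeter traced with G1 moves after a G0 lift.

; perimeter-only toolpath
G21 ; units = mm
G90 ; absolute positioning
G28 ; home
; layer 1
G0 Z4.7
G0 X26.0 Y13.0
G1 X22.2 Y22.2
G1 X13.0 Y26.0
G1 X3.8 Y22.2
G1 X0.0 Y13.0
G1 X3.8 Y3.8
G1 X13.0 Y0.0
G1 X22.2 Y3.8
G1 X26.0 Y13.0
; layer 2
G0 Z9.3
G0 X26.0 Y13.0
G1 X22.2 Y22.2
G1 X13.0 Y26.0
G1 X3.8 Y22.2
G1 X0.0 Y13.0
G1 X3.8 Y3.8
G1 X13.0 Y0.0
G1 X22.2 Y3.8
G1 X26.0 Y13.0
; layer 3
G0 Z14.0
G0 X26.0 Y13.0
G1 X22.2 Y22.2
G1 X13.0 Y26.0
G1 X3.8 Y22.2
G1 X0.0 Y13.0
G1 X3.8 Y3.8
G1 X13.0 Y0.0
G1 X22.2 Y3.8
G1 X26.0 Y13.0
; layer 4
G0 Z18.7
G0 X26.0 Y13.0
G1 X22.2 Y22.2
G1 X13.0 Y26.0
G1 X3.8 Y22.2
G1 X0.0 Y13.0
G1 X3.8 Y3.8
G1 X13.0 Y0.0
G1 X22.2 Y3.8
G1 X26.0 Y13.0
; layer 5
G0 Z23.3
G0 X26.0 Y13.0
G1 X22.2 Y22.2
G1 X13.0 Y26.0
G1 X3.8 Y22.2
G1 X0.0 Y13.0
G1 X3.8 Y3.8
G1 X13.0 Y0.0
G1 X22.2 Y3.8
G1 X26.0 Y13.0
; layer 6
G0 Z28.0
G0 X26.0 Y13.0
G1 X22.2 Y22.2
G1 X13.0 Y26.0
G1 X3.8 Y22.2
G1 X0.0 Y13.0
G1 X3.8 Y3.8
G1 X13.0 Y0.0
G1 X22.2 Y3.8
G1 X26.0 Y13.0
M2 ; end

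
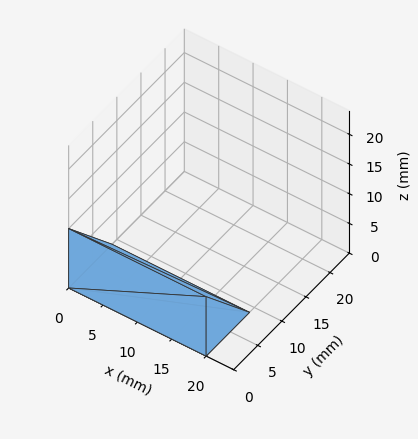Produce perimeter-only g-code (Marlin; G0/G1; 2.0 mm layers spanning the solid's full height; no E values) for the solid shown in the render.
Reading the render: the shape is a wedge (ramp): 20 × 9 mm base, rising to 10 mm along the y=0 edge and sloping linearly to z=0 at y=9 (dimensions read to the nearest mm from the axis ticks). For the g-code, the solid's height is divided into equal slices at the stated Δz and each level perimeter traced with G1 moves after a G0 lift.

; perimeter-only toolpath
G21 ; units = mm
G90 ; absolute positioning
G28 ; home
; layer 1
G0 Z2.0
G0 X0.0 Y0.0
G1 X20.0 Y0.0
G1 X20.0 Y7.2
G1 X0.0 Y7.2
G1 X0.0 Y0.0
; layer 2
G0 Z4.0
G0 X0.0 Y0.0
G1 X20.0 Y0.0
G1 X20.0 Y5.4
G1 X0.0 Y5.4
G1 X0.0 Y0.0
; layer 3
G0 Z6.0
G0 X0.0 Y0.0
G1 X20.0 Y0.0
G1 X20.0 Y3.6
G1 X0.0 Y3.6
G1 X0.0 Y0.0
; layer 4
G0 Z8.0
G0 X0.0 Y0.0
G1 X20.0 Y0.0
G1 X20.0 Y1.8
G1 X0.0 Y1.8
G1 X0.0 Y0.0
M2 ; end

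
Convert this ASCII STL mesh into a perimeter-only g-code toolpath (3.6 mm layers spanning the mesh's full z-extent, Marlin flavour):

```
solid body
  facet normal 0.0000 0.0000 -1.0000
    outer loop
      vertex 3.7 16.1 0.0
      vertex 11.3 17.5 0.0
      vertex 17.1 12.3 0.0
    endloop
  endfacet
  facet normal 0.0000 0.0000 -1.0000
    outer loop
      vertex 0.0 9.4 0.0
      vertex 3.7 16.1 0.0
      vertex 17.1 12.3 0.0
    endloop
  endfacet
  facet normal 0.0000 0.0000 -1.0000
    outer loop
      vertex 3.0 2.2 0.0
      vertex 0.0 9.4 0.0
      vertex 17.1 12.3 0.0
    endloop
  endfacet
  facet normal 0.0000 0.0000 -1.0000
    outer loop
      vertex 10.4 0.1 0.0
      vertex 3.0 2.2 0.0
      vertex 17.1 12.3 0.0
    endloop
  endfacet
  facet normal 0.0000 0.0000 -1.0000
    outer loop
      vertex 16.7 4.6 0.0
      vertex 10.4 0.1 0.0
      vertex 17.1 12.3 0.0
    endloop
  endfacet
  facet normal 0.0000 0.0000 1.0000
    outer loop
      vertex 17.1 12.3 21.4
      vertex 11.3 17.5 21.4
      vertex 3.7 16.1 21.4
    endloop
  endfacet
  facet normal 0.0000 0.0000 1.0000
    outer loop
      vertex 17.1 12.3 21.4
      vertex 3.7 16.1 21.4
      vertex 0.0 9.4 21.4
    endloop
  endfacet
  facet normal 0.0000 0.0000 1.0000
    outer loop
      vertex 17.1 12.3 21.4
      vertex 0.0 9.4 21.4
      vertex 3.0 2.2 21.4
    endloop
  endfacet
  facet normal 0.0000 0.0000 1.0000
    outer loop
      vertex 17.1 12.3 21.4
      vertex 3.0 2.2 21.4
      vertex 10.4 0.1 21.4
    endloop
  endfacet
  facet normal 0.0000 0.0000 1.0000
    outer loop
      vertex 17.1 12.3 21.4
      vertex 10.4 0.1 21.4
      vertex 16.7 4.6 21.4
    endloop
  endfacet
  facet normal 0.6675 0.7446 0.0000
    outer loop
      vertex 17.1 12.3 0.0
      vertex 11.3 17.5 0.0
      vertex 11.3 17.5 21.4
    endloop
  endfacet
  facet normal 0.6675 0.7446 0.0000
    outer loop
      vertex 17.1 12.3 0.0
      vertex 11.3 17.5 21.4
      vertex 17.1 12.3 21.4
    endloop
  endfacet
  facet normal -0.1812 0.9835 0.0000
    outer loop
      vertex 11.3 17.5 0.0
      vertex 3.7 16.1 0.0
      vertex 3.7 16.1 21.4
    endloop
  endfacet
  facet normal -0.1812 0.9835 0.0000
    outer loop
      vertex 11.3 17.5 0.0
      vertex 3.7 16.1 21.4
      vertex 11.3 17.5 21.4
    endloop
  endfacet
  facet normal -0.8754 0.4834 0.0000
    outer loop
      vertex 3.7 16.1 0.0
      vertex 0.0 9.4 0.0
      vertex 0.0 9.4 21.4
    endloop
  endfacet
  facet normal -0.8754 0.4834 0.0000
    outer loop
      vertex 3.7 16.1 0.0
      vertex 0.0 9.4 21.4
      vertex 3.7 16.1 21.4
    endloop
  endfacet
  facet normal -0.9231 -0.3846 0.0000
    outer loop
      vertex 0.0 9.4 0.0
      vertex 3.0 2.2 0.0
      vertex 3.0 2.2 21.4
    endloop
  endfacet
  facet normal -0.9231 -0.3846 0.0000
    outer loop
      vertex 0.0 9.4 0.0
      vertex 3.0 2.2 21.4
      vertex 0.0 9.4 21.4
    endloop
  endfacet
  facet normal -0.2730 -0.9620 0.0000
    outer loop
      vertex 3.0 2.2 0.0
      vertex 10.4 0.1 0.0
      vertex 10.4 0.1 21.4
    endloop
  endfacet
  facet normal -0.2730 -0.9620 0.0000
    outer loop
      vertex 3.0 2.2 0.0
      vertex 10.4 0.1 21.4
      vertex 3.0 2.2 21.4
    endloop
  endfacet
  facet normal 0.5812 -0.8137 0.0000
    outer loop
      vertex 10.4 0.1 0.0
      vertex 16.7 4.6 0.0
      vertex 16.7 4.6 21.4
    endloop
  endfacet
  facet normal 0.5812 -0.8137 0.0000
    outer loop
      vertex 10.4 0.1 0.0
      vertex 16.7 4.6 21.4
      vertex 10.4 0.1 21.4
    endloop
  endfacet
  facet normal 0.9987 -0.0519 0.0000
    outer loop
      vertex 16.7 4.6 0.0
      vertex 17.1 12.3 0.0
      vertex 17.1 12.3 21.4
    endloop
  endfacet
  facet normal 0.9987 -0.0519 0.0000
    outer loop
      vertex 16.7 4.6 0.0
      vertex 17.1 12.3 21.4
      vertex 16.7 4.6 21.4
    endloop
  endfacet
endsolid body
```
; perimeter-only toolpath
G21 ; units = mm
G90 ; absolute positioning
G28 ; home
; layer 1
G0 Z3.6
G0 X17.1 Y12.3
G1 X11.3 Y17.5
G1 X3.7 Y16.1
G1 X0.0 Y9.4
G1 X3.0 Y2.2
G1 X10.4 Y0.1
G1 X16.7 Y4.6
G1 X17.1 Y12.3
; layer 2
G0 Z7.1
G0 X17.1 Y12.3
G1 X11.3 Y17.5
G1 X3.7 Y16.1
G1 X0.0 Y9.4
G1 X3.0 Y2.2
G1 X10.4 Y0.1
G1 X16.7 Y4.6
G1 X17.1 Y12.3
; layer 3
G0 Z10.7
G0 X17.1 Y12.3
G1 X11.3 Y17.5
G1 X3.7 Y16.1
G1 X0.0 Y9.4
G1 X3.0 Y2.2
G1 X10.4 Y0.1
G1 X16.7 Y4.6
G1 X17.1 Y12.3
; layer 4
G0 Z14.3
G0 X17.1 Y12.3
G1 X11.3 Y17.5
G1 X3.7 Y16.1
G1 X0.0 Y9.4
G1 X3.0 Y2.2
G1 X10.4 Y0.1
G1 X16.7 Y4.6
G1 X17.1 Y12.3
; layer 5
G0 Z17.8
G0 X17.1 Y12.3
G1 X11.3 Y17.5
G1 X3.7 Y16.1
G1 X0.0 Y9.4
G1 X3.0 Y2.2
G1 X10.4 Y0.1
G1 X16.7 Y4.6
G1 X17.1 Y12.3
; layer 6
G0 Z21.4
G0 X17.1 Y12.3
G1 X11.3 Y17.5
G1 X3.7 Y16.1
G1 X0.0 Y9.4
G1 X3.0 Y2.2
G1 X10.4 Y0.1
G1 X16.7 Y4.6
G1 X17.1 Y12.3
M2 ; end

The solid is a regular 7-sided prism (a cylinder approximated with 7 flat sides), circumscribed radius ≈ 8.9 mm, height ≈ 21.4 mm. Slicing at Δz = 3.6 mm — 6 equal slices spanning the solid's height, so layer i sits at z = i·h/6 — gives 6 non-empty perimeters. Each is a 7-segment closed polygon; G0 lifts to the layer z and rapids to the start vertex, then G1 traces the edges.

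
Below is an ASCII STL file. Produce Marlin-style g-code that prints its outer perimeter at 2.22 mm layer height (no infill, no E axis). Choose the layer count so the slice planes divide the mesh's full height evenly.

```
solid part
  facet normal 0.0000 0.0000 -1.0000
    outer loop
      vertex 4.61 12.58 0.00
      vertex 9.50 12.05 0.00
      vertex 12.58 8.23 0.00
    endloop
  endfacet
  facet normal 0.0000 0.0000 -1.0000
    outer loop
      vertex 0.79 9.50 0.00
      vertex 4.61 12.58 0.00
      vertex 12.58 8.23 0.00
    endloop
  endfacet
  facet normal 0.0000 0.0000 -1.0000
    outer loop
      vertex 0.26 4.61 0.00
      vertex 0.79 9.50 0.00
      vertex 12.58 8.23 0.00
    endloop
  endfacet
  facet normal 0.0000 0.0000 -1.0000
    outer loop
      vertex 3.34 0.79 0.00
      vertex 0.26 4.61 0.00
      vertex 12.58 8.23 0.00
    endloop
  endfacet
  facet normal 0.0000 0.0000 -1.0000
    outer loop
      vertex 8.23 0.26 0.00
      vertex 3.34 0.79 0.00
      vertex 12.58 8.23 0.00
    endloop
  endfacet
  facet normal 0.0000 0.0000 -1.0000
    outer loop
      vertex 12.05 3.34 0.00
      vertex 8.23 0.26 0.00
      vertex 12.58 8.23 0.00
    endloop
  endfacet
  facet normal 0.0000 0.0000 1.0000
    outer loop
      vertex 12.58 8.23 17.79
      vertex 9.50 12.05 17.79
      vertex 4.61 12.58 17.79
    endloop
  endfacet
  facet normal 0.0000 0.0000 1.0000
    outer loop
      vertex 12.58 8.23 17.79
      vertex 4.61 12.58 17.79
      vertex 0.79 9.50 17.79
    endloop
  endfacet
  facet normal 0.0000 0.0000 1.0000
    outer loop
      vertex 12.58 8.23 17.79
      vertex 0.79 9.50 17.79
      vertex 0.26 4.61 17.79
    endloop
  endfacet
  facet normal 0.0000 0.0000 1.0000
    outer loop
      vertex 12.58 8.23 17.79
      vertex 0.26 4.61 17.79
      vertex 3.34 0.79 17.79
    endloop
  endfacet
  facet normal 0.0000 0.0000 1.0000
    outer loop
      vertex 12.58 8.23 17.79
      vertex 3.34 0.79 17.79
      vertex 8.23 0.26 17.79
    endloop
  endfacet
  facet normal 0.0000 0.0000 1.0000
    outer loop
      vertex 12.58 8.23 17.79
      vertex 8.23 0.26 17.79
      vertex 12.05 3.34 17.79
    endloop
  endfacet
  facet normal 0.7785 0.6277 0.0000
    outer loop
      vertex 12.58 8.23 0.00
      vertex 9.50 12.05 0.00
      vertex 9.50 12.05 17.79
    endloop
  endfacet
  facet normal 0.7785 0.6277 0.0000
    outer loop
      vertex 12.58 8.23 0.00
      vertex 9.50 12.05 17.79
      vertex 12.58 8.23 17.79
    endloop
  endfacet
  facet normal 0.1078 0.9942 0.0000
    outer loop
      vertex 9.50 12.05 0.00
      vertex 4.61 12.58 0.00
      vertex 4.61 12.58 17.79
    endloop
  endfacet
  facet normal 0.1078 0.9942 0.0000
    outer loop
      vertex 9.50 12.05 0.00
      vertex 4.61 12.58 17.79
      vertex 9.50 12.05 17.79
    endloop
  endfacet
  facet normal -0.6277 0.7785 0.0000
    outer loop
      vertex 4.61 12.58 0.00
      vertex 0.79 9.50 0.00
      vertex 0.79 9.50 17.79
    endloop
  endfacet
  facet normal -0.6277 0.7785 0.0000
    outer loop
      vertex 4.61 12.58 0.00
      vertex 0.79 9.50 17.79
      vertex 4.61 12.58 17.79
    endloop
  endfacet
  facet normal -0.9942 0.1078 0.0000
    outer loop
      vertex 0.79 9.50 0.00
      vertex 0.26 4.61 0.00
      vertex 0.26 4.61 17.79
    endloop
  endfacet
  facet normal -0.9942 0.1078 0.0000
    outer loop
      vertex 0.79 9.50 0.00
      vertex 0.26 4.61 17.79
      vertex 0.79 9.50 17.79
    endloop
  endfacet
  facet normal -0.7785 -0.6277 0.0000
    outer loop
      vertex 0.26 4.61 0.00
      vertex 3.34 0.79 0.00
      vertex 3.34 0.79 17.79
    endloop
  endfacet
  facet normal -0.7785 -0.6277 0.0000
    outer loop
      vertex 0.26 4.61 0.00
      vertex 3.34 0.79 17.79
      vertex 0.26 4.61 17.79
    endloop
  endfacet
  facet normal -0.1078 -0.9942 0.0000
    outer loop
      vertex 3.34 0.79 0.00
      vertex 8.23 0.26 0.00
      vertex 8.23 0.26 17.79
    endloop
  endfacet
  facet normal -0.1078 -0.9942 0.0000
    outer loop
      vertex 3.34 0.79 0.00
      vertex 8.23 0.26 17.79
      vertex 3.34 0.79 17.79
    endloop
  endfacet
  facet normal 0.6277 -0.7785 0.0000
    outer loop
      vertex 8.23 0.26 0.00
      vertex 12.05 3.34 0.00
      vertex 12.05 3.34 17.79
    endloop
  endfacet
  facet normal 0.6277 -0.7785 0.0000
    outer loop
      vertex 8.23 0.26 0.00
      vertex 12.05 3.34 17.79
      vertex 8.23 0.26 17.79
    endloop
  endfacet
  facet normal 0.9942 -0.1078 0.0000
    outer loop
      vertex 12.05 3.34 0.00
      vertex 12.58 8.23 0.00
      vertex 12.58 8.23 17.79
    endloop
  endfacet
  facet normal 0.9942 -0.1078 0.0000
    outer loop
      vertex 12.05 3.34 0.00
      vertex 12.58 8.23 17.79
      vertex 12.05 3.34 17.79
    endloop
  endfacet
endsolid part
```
; perimeter-only toolpath
G21 ; units = mm
G90 ; absolute positioning
G28 ; home
; layer 1
G0 Z2.22
G0 X12.58 Y8.23
G1 X9.50 Y12.05
G1 X4.61 Y12.58
G1 X0.79 Y9.50
G1 X0.26 Y4.61
G1 X3.34 Y0.79
G1 X8.23 Y0.26
G1 X12.05 Y3.34
G1 X12.58 Y8.23
; layer 2
G0 Z4.45
G0 X12.58 Y8.23
G1 X9.50 Y12.05
G1 X4.61 Y12.58
G1 X0.79 Y9.50
G1 X0.26 Y4.61
G1 X3.34 Y0.79
G1 X8.23 Y0.26
G1 X12.05 Y3.34
G1 X12.58 Y8.23
; layer 3
G0 Z6.67
G0 X12.58 Y8.23
G1 X9.50 Y12.05
G1 X4.61 Y12.58
G1 X0.79 Y9.50
G1 X0.26 Y4.61
G1 X3.34 Y0.79
G1 X8.23 Y0.26
G1 X12.05 Y3.34
G1 X12.58 Y8.23
; layer 4
G0 Z8.89
G0 X12.58 Y8.23
G1 X9.50 Y12.05
G1 X4.61 Y12.58
G1 X0.79 Y9.50
G1 X0.26 Y4.61
G1 X3.34 Y0.79
G1 X8.23 Y0.26
G1 X12.05 Y3.34
G1 X12.58 Y8.23
; layer 5
G0 Z11.12
G0 X12.58 Y8.23
G1 X9.50 Y12.05
G1 X4.61 Y12.58
G1 X0.79 Y9.50
G1 X0.26 Y4.61
G1 X3.34 Y0.79
G1 X8.23 Y0.26
G1 X12.05 Y3.34
G1 X12.58 Y8.23
; layer 6
G0 Z13.34
G0 X12.58 Y8.23
G1 X9.50 Y12.05
G1 X4.61 Y12.58
G1 X0.79 Y9.50
G1 X0.26 Y4.61
G1 X3.34 Y0.79
G1 X8.23 Y0.26
G1 X12.05 Y3.34
G1 X12.58 Y8.23
; layer 7
G0 Z15.57
G0 X12.58 Y8.23
G1 X9.50 Y12.05
G1 X4.61 Y12.58
G1 X0.79 Y9.50
G1 X0.26 Y4.61
G1 X3.34 Y0.79
G1 X8.23 Y0.26
G1 X12.05 Y3.34
G1 X12.58 Y8.23
; layer 8
G0 Z17.79
G0 X12.58 Y8.23
G1 X9.50 Y12.05
G1 X4.61 Y12.58
G1 X0.79 Y9.50
G1 X0.26 Y4.61
G1 X3.34 Y0.79
G1 X8.23 Y0.26
G1 X12.05 Y3.34
G1 X12.58 Y8.23
M2 ; end

The solid is a regular 8-sided prism (a cylinder approximated with 8 flat sides), circumscribed radius ≈ 6.42 mm, height ≈ 17.8 mm. Slicing at Δz = 2.22 mm — 8 equal slices spanning the solid's height, so layer i sits at z = i·h/8 — gives 8 non-empty perimeters. Each is a 8-segment closed polygon; G0 lifts to the layer z and rapids to the start vertex, then G1 traces the edges.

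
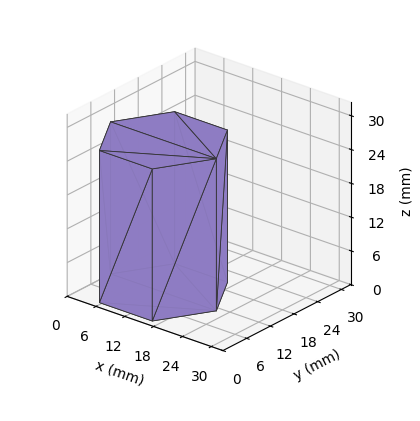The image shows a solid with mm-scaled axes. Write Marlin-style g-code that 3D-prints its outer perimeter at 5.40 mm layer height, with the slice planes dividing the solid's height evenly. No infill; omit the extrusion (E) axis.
Reading the render: the shape is a regular 6-sided prism (a cylinder approximated with 6 flat sides), circumscribed radius ≈ 11 mm, height ≈ 27 mm (dimensions read to the nearest mm from the axis ticks). For the g-code, the solid's height is divided into equal slices at the stated Δz and each level perimeter traced with G1 moves after a G0 lift.

; perimeter-only toolpath
G21 ; units = mm
G90 ; absolute positioning
G28 ; home
; layer 1
G0 Z5.40
G0 X22.00 Y11.00
G1 X16.50 Y20.53
G1 X5.50 Y20.53
G1 X0.00 Y11.00
G1 X5.50 Y1.47
G1 X16.50 Y1.47
G1 X22.00 Y11.00
; layer 2
G0 Z10.80
G0 X22.00 Y11.00
G1 X16.50 Y20.53
G1 X5.50 Y20.53
G1 X0.00 Y11.00
G1 X5.50 Y1.47
G1 X16.50 Y1.47
G1 X22.00 Y11.00
; layer 3
G0 Z16.20
G0 X22.00 Y11.00
G1 X16.50 Y20.53
G1 X5.50 Y20.53
G1 X0.00 Y11.00
G1 X5.50 Y1.47
G1 X16.50 Y1.47
G1 X22.00 Y11.00
; layer 4
G0 Z21.60
G0 X22.00 Y11.00
G1 X16.50 Y20.53
G1 X5.50 Y20.53
G1 X0.00 Y11.00
G1 X5.50 Y1.47
G1 X16.50 Y1.47
G1 X22.00 Y11.00
; layer 5
G0 Z27.00
G0 X22.00 Y11.00
G1 X16.50 Y20.53
G1 X5.50 Y20.53
G1 X0.00 Y11.00
G1 X5.50 Y1.47
G1 X16.50 Y1.47
G1 X22.00 Y11.00
M2 ; end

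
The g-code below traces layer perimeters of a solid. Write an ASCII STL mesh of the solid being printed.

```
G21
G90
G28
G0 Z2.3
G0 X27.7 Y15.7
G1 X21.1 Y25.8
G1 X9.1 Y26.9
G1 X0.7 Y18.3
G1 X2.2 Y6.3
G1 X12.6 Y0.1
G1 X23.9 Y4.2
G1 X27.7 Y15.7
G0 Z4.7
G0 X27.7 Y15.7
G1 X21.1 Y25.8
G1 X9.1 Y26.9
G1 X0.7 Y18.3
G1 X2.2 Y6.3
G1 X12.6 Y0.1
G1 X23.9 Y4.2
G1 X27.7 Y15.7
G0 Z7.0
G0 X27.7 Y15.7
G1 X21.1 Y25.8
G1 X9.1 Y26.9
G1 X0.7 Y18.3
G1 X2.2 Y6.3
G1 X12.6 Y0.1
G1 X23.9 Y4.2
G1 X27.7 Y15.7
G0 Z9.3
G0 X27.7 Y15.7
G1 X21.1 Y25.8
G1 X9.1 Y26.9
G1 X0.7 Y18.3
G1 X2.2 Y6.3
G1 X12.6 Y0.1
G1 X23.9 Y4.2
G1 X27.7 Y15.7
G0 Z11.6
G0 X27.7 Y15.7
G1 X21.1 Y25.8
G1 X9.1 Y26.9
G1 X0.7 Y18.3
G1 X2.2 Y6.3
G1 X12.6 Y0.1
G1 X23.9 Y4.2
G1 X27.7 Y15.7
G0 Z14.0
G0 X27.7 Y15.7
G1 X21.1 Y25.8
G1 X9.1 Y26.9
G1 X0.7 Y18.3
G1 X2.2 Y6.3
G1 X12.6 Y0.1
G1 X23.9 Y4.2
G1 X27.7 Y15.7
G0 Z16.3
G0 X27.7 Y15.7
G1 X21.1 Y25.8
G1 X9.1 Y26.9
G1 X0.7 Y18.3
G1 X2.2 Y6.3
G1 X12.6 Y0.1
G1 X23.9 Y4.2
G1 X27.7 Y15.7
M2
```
solid part
  facet normal 0.0000 0.0000 -1.0000
    outer loop
      vertex 9.1 26.9 0.0
      vertex 21.1 25.8 0.0
      vertex 27.7 15.7 0.0
    endloop
  endfacet
  facet normal 0.0000 0.0000 -1.0000
    outer loop
      vertex 0.7 18.3 0.0
      vertex 9.1 26.9 0.0
      vertex 27.7 15.7 0.0
    endloop
  endfacet
  facet normal 0.0000 0.0000 -1.0000
    outer loop
      vertex 2.2 6.3 0.0
      vertex 0.7 18.3 0.0
      vertex 27.7 15.7 0.0
    endloop
  endfacet
  facet normal 0.0000 0.0000 -1.0000
    outer loop
      vertex 12.6 0.1 0.0
      vertex 2.2 6.3 0.0
      vertex 27.7 15.7 0.0
    endloop
  endfacet
  facet normal 0.0000 0.0000 -1.0000
    outer loop
      vertex 23.9 4.2 0.0
      vertex 12.6 0.1 0.0
      vertex 27.7 15.7 0.0
    endloop
  endfacet
  facet normal 0.0000 0.0000 1.0000
    outer loop
      vertex 27.7 15.7 16.3
      vertex 21.1 25.8 16.3
      vertex 9.1 26.9 16.3
    endloop
  endfacet
  facet normal 0.0000 0.0000 1.0000
    outer loop
      vertex 27.7 15.7 16.3
      vertex 9.1 26.9 16.3
      vertex 0.7 18.3 16.3
    endloop
  endfacet
  facet normal 0.0000 0.0000 1.0000
    outer loop
      vertex 27.7 15.7 16.3
      vertex 0.7 18.3 16.3
      vertex 2.2 6.3 16.3
    endloop
  endfacet
  facet normal 0.0000 0.0000 1.0000
    outer loop
      vertex 27.7 15.7 16.3
      vertex 2.2 6.3 16.3
      vertex 12.6 0.1 16.3
    endloop
  endfacet
  facet normal 0.0000 0.0000 1.0000
    outer loop
      vertex 27.7 15.7 16.3
      vertex 12.6 0.1 16.3
      vertex 23.9 4.2 16.3
    endloop
  endfacet
  facet normal 0.8371 0.5470 0.0000
    outer loop
      vertex 27.7 15.7 0.0
      vertex 21.1 25.8 0.0
      vertex 21.1 25.8 16.3
    endloop
  endfacet
  facet normal 0.8371 0.5470 0.0000
    outer loop
      vertex 27.7 15.7 0.0
      vertex 21.1 25.8 16.3
      vertex 27.7 15.7 16.3
    endloop
  endfacet
  facet normal 0.0913 0.9958 0.0000
    outer loop
      vertex 21.1 25.8 0.0
      vertex 9.1 26.9 0.0
      vertex 9.1 26.9 16.3
    endloop
  endfacet
  facet normal 0.0913 0.9958 0.0000
    outer loop
      vertex 21.1 25.8 0.0
      vertex 9.1 26.9 16.3
      vertex 21.1 25.8 16.3
    endloop
  endfacet
  facet normal -0.7154 0.6987 0.0000
    outer loop
      vertex 9.1 26.9 0.0
      vertex 0.7 18.3 0.0
      vertex 0.7 18.3 16.3
    endloop
  endfacet
  facet normal -0.7154 0.6987 0.0000
    outer loop
      vertex 9.1 26.9 0.0
      vertex 0.7 18.3 16.3
      vertex 9.1 26.9 16.3
    endloop
  endfacet
  facet normal -0.9923 -0.1240 0.0000
    outer loop
      vertex 0.7 18.3 0.0
      vertex 2.2 6.3 0.0
      vertex 2.2 6.3 16.3
    endloop
  endfacet
  facet normal -0.9923 -0.1240 0.0000
    outer loop
      vertex 0.7 18.3 0.0
      vertex 2.2 6.3 16.3
      vertex 0.7 18.3 16.3
    endloop
  endfacet
  facet normal -0.5121 -0.8589 0.0000
    outer loop
      vertex 2.2 6.3 0.0
      vertex 12.6 0.1 0.0
      vertex 12.6 0.1 16.3
    endloop
  endfacet
  facet normal -0.5121 -0.8589 0.0000
    outer loop
      vertex 2.2 6.3 0.0
      vertex 12.6 0.1 16.3
      vertex 2.2 6.3 16.3
    endloop
  endfacet
  facet normal 0.3411 -0.9400 0.0000
    outer loop
      vertex 12.6 0.1 0.0
      vertex 23.9 4.2 0.0
      vertex 23.9 4.2 16.3
    endloop
  endfacet
  facet normal 0.3411 -0.9400 0.0000
    outer loop
      vertex 12.6 0.1 0.0
      vertex 23.9 4.2 16.3
      vertex 12.6 0.1 16.3
    endloop
  endfacet
  facet normal 0.9495 -0.3137 0.0000
    outer loop
      vertex 23.9 4.2 0.0
      vertex 27.7 15.7 0.0
      vertex 27.7 15.7 16.3
    endloop
  endfacet
  facet normal 0.9495 -0.3137 0.0000
    outer loop
      vertex 23.9 4.2 0.0
      vertex 27.7 15.7 16.3
      vertex 23.9 4.2 16.3
    endloop
  endfacet
endsolid part

The G0 Z moves step by Δz≈2.3 mm. Every layer's G1 loop is the same polygon, so the solid is a straight extrusion of it from z=0 to z≈16.3. Closing with flat bottom and top caps and triangulating gives 24 facets — a regular 7-sided prism (a cylinder approximated with 7 flat sides), circumscribed radius ≈ 13.9 mm, height ≈ 16.3 mm.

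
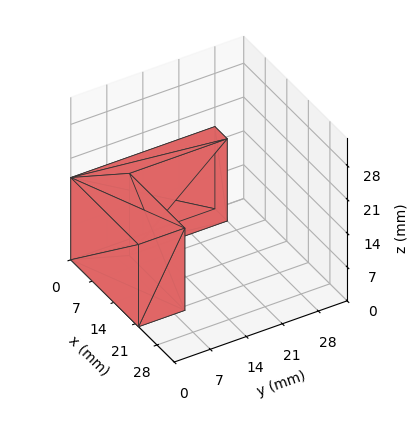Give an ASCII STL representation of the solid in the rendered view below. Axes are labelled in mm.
Reading the render: the shape is an L-shaped prism: outer 22 × 28 mm, arm thicknesses ≈ 9 mm (horizontal) and 4 mm (vertical), extruded 17 mm in z (dimensions read to the nearest mm from the axis ticks). For the STL, each face is triangulated and given an outward normal.

solid part
  facet normal 0.0000 0.0000 -1.0000
    outer loop
      vertex 22.00 9.00 0.00
      vertex 22.00 0.00 0.00
      vertex 0.00 0.00 0.00
    endloop
  endfacet
  facet normal 0.0000 0.0000 -1.0000
    outer loop
      vertex 4.00 9.00 0.00
      vertex 22.00 9.00 0.00
      vertex 0.00 0.00 0.00
    endloop
  endfacet
  facet normal 0.0000 0.0000 -1.0000
    outer loop
      vertex 4.00 28.00 0.00
      vertex 4.00 9.00 0.00
      vertex 0.00 0.00 0.00
    endloop
  endfacet
  facet normal 0.0000 0.0000 -1.0000
    outer loop
      vertex 0.00 28.00 0.00
      vertex 4.00 28.00 0.00
      vertex 0.00 0.00 0.00
    endloop
  endfacet
  facet normal 0.0000 0.0000 1.0000
    outer loop
      vertex 0.00 0.00 17.00
      vertex 22.00 0.00 17.00
      vertex 22.00 9.00 17.00
    endloop
  endfacet
  facet normal 0.0000 0.0000 1.0000
    outer loop
      vertex 0.00 0.00 17.00
      vertex 22.00 9.00 17.00
      vertex 4.00 9.00 17.00
    endloop
  endfacet
  facet normal 0.0000 0.0000 1.0000
    outer loop
      vertex 0.00 0.00 17.00
      vertex 4.00 9.00 17.00
      vertex 4.00 28.00 17.00
    endloop
  endfacet
  facet normal 0.0000 0.0000 1.0000
    outer loop
      vertex 0.00 0.00 17.00
      vertex 4.00 28.00 17.00
      vertex 0.00 28.00 17.00
    endloop
  endfacet
  facet normal 0.0000 -1.0000 0.0000
    outer loop
      vertex 0.00 0.00 0.00
      vertex 22.00 0.00 0.00
      vertex 22.00 0.00 17.00
    endloop
  endfacet
  facet normal 0.0000 -1.0000 0.0000
    outer loop
      vertex 0.00 0.00 0.00
      vertex 22.00 0.00 17.00
      vertex 0.00 0.00 17.00
    endloop
  endfacet
  facet normal 1.0000 0.0000 0.0000
    outer loop
      vertex 22.00 0.00 0.00
      vertex 22.00 9.00 0.00
      vertex 22.00 9.00 17.00
    endloop
  endfacet
  facet normal 1.0000 0.0000 0.0000
    outer loop
      vertex 22.00 0.00 0.00
      vertex 22.00 9.00 17.00
      vertex 22.00 0.00 17.00
    endloop
  endfacet
  facet normal 0.0000 1.0000 0.0000
    outer loop
      vertex 22.00 9.00 0.00
      vertex 4.00 9.00 0.00
      vertex 4.00 9.00 17.00
    endloop
  endfacet
  facet normal 0.0000 1.0000 0.0000
    outer loop
      vertex 22.00 9.00 0.00
      vertex 4.00 9.00 17.00
      vertex 22.00 9.00 17.00
    endloop
  endfacet
  facet normal 1.0000 0.0000 0.0000
    outer loop
      vertex 4.00 9.00 0.00
      vertex 4.00 28.00 0.00
      vertex 4.00 28.00 17.00
    endloop
  endfacet
  facet normal 1.0000 0.0000 0.0000
    outer loop
      vertex 4.00 9.00 0.00
      vertex 4.00 28.00 17.00
      vertex 4.00 9.00 17.00
    endloop
  endfacet
  facet normal 0.0000 1.0000 0.0000
    outer loop
      vertex 4.00 28.00 0.00
      vertex 0.00 28.00 0.00
      vertex 0.00 28.00 17.00
    endloop
  endfacet
  facet normal 0.0000 1.0000 0.0000
    outer loop
      vertex 4.00 28.00 0.00
      vertex 0.00 28.00 17.00
      vertex 4.00 28.00 17.00
    endloop
  endfacet
  facet normal -1.0000 0.0000 0.0000
    outer loop
      vertex 0.00 28.00 0.00
      vertex 0.00 0.00 0.00
      vertex 0.00 0.00 17.00
    endloop
  endfacet
  facet normal -1.0000 0.0000 0.0000
    outer loop
      vertex 0.00 28.00 0.00
      vertex 0.00 0.00 17.00
      vertex 0.00 28.00 17.00
    endloop
  endfacet
endsolid part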